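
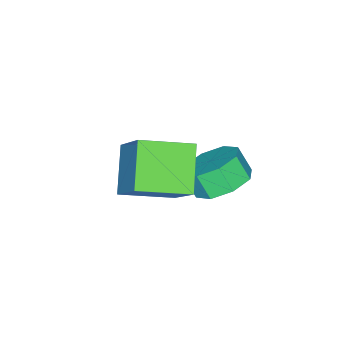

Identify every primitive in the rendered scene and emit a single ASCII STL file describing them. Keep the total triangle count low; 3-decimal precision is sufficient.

solid 
facet normal -0.681 -0.399 0.613
outer loop
vertex -0.211 0.344 3.563
vertex -1.385 1.679 3.128
vertex -0.968 -0.85 1.944
endloop
endfacet
facet normal 0.642 -0.729 0.238
outer loop
vertex 0.245 -0.139 0.852
vertex -0.211 0.344 3.563
vertex -0.968 -0.85 1.944
endloop
endfacet
facet normal -0.682 -0.399 0.613
outer loop
vertex -0.968 -0.85 1.944
vertex -1.385 1.679 3.128
vertex -2.142 0.485 1.508
endloop
endfacet
facet normal -0.352 -0.556 -0.753
outer loop
vertex -2.142 0.485 1.508
vertex 0.245 -0.139 0.852
vertex -0.968 -0.85 1.944
endloop
endfacet
facet normal 0.352 0.555 0.753
outer loop
vertex -0.211 0.344 3.563
vertex -0.172 2.39 2.036
vertex -1.385 1.679 3.128
endloop
endfacet
facet normal 0.641 -0.729 0.238
outer loop
vertex 1.002 1.055 2.472
vertex -0.211 0.344 3.563
vertex 0.245 -0.139 0.852
endloop
endfacet
facet normal 0.352 0.556 0.753
outer loop
vertex 1.002 1.055 2.472
vertex -0.172 2.39 2.036
vertex -0.211 0.344 3.563
endloop
endfacet
facet normal -0.642 0.729 -0.238
outer loop
vertex -1.385 1.679 3.128
vertex -0.172 2.39 2.036
vertex -2.142 0.485 1.508
endloop
endfacet
facet normal -0.352 -0.555 -0.753
outer loop
vertex -0.929 1.196 0.417
vertex 0.245 -0.139 0.852
vertex -2.142 0.485 1.508
endloop
endfacet
facet normal -0.641 0.729 -0.238
outer loop
vertex -2.142 0.485 1.508
vertex -0.172 2.39 2.036
vertex -0.929 1.196 0.417
endloop
endfacet
facet normal 0.682 0.400 -0.613
outer loop
vertex -0.929 1.196 0.417
vertex 1.002 1.055 2.472
vertex 0.245 -0.139 0.852
endloop
endfacet
facet normal 0.682 0.399 -0.613
outer loop
vertex -0.172 2.39 2.036
vertex 1.002 1.055 2.472
vertex -0.929 1.196 0.417
endloop
endfacet
facet normal 0.055 0.565 -0.823
outer loop
vertex -2.126 1.741 -0.419
vertex -3.132 1.595 -0.586
vertex -2.573 2.29 -0.072
endloop
endfacet
facet normal 0.822 0.443 0.359
outer loop
vertex -2.126 1.741 -0.419
vertex -2.573 2.29 -0.072
vertex -2.182 1.171 0.413
endloop
endfacet
facet normal 0.823 0.442 0.357
outer loop
vertex -2.182 1.171 0.413
vertex -2.573 2.29 -0.072
vertex -2.628 1.721 0.76
endloop
endfacet
facet normal -0.055 -0.564 0.824
outer loop
vertex -2.182 1.171 0.413
vertex -2.628 1.721 0.76
vertex -3.188 1.025 0.246
endloop
endfacet
facet normal 0.055 0.565 -0.824
outer loop
vertex -2.573 2.29 -0.072
vertex -3.132 1.595 -0.586
vertex -3.347 2.433 -0.026
endloop
endfacet
facet normal 0.182 0.806 0.563
outer loop
vertex -2.573 2.29 -0.072
vertex -3.347 2.433 -0.026
vertex -2.628 1.721 0.76
endloop
endfacet
facet normal 0.181 0.806 0.564
outer loop
vertex -2.628 1.721 0.76
vertex -3.347 2.433 -0.026
vertex -3.402 1.863 0.806
endloop
endfacet
facet normal -0.055 -0.564 0.824
outer loop
vertex -2.628 1.721 0.76
vertex -3.402 1.863 0.806
vertex -3.188 1.025 0.246
endloop
endfacet
facet normal 0.056 0.565 -0.824
outer loop
vertex -3.347 2.433 -0.026
vertex -3.132 1.595 -0.586
vertex -3.995 2.084 -0.309
endloop
endfacet
facet normal -0.567 0.696 0.440
outer loop
vertex -3.347 2.433 -0.026
vertex -3.995 2.084 -0.309
vertex -3.402 1.863 0.806
endloop
endfacet
facet normal -0.566 0.697 0.439
outer loop
vertex -3.402 1.863 0.806
vertex -3.995 2.084 -0.309
vertex -4.051 1.514 0.523
endloop
endfacet
facet normal -0.056 -0.565 0.824
outer loop
vertex -3.402 1.863 0.806
vertex -4.051 1.514 0.523
vertex -3.188 1.025 0.246
endloop
endfacet
facet normal 0.055 0.564 -0.824
outer loop
vertex -3.995 2.084 -0.309
vertex -3.132 1.595 -0.586
vertex -4.138 1.449 -0.753
endloop
endfacet
facet normal -0.982 0.181 0.058
outer loop
vertex -3.995 2.084 -0.309
vertex -4.138 1.449 -0.753
vertex -4.051 1.514 0.523
endloop
endfacet
facet normal -0.982 0.181 0.058
outer loop
vertex -4.051 1.514 0.523
vertex -4.138 1.449 -0.753
vertex -4.194 0.879 0.079
endloop
endfacet
facet normal -0.055 -0.564 0.824
outer loop
vertex -4.051 1.514 0.523
vertex -4.194 0.879 0.079
vertex -3.188 1.025 0.246
endloop
endfacet
facet normal 0.055 0.564 -0.824
outer loop
vertex -4.138 1.449 -0.753
vertex -3.132 1.595 -0.586
vertex -3.692 0.899 -1.1
endloop
endfacet
facet normal -0.823 -0.441 -0.358
outer loop
vertex -4.138 1.449 -0.753
vertex -3.692 0.899 -1.1
vertex -4.194 0.879 0.079
endloop
endfacet
facet normal -0.822 -0.443 -0.358
outer loop
vertex -4.194 0.879 0.079
vertex -3.692 0.899 -1.1
vertex -3.747 0.33 -0.268
endloop
endfacet
facet normal -0.055 -0.565 0.823
outer loop
vertex -4.194 0.879 0.079
vertex -3.747 0.33 -0.268
vertex -3.188 1.025 0.246
endloop
endfacet
facet normal 0.055 0.564 -0.824
outer loop
vertex -3.692 0.899 -1.1
vertex -3.132 1.595 -0.586
vertex -2.918 0.757 -1.146
endloop
endfacet
facet normal -0.181 -0.806 -0.563
outer loop
vertex -3.692 0.899 -1.1
vertex -2.918 0.757 -1.146
vertex -3.747 0.33 -0.268
endloop
endfacet
facet normal -0.182 -0.805 -0.564
outer loop
vertex -3.747 0.33 -0.268
vertex -2.918 0.757 -1.146
vertex -2.973 0.187 -0.314
endloop
endfacet
facet normal -0.055 -0.565 0.824
outer loop
vertex -3.747 0.33 -0.268
vertex -2.973 0.187 -0.314
vertex -3.188 1.025 0.246
endloop
endfacet
facet normal 0.056 0.565 -0.824
outer loop
vertex -2.918 0.757 -1.146
vertex -3.132 1.595 -0.586
vertex -2.269 1.106 -0.863
endloop
endfacet
facet normal 0.567 -0.697 -0.440
outer loop
vertex -2.918 0.757 -1.146
vertex -2.269 1.106 -0.863
vertex -2.973 0.187 -0.314
endloop
endfacet
facet normal 0.567 -0.697 -0.439
outer loop
vertex -2.973 0.187 -0.314
vertex -2.269 1.106 -0.863
vertex -2.325 0.536 -0.031
endloop
endfacet
facet normal -0.056 -0.565 0.824
outer loop
vertex -2.973 0.187 -0.314
vertex -2.325 0.536 -0.031
vertex -3.188 1.025 0.246
endloop
endfacet
facet normal 0.055 0.564 -0.824
outer loop
vertex -2.269 1.106 -0.863
vertex -3.132 1.595 -0.586
vertex -2.126 1.741 -0.419
endloop
endfacet
facet normal 0.982 -0.181 -0.058
outer loop
vertex -2.269 1.106 -0.863
vertex -2.126 1.741 -0.419
vertex -2.325 0.536 -0.031
endloop
endfacet
facet normal 0.982 -0.181 -0.058
outer loop
vertex -2.325 0.536 -0.031
vertex -2.126 1.741 -0.419
vertex -2.182 1.171 0.413
endloop
endfacet
facet normal -0.055 -0.564 0.824
outer loop
vertex -2.325 0.536 -0.031
vertex -2.182 1.171 0.413
vertex -3.188 1.025 0.246
endloop
endfacet

endsolid


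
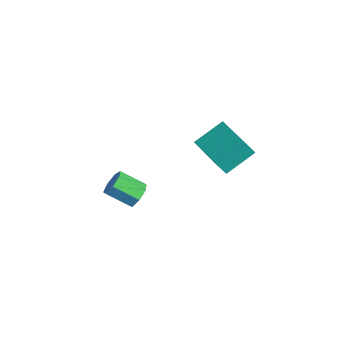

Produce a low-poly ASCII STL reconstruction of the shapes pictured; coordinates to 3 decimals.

solid 
facet normal -0.998 -0.038 -0.056
outer loop
vertex -3.996 2.746 -0.94
vertex -3.962 3.336 -1.949
vertex -3.883 1.141 -1.873
endloop
endfacet
facet normal -0.029 -0.504 0.863
outer loop
vertex -1.698 1.224 -1.751
vertex -3.996 2.746 -0.94
vertex -3.883 1.141 -1.873
endloop
endfacet
facet normal -0.998 -0.038 -0.056
outer loop
vertex -3.883 1.141 -1.873
vertex -3.962 3.336 -1.949
vertex -3.849 1.731 -2.883
endloop
endfacet
facet normal 0.061 -0.863 -0.502
outer loop
vertex -3.849 1.731 -2.883
vertex -1.698 1.224 -1.751
vertex -3.883 1.141 -1.873
endloop
endfacet
facet normal -0.061 0.863 0.502
outer loop
vertex -3.996 2.746 -0.94
vertex -1.777 3.419 -1.827
vertex -3.962 3.336 -1.949
endloop
endfacet
facet normal -0.029 -0.504 0.863
outer loop
vertex -1.811 2.829 -0.817
vertex -3.996 2.746 -0.94
vertex -1.698 1.224 -1.751
endloop
endfacet
facet normal -0.061 0.863 0.502
outer loop
vertex -1.811 2.829 -0.817
vertex -1.777 3.419 -1.827
vertex -3.996 2.746 -0.94
endloop
endfacet
facet normal 0.029 0.504 -0.863
outer loop
vertex -3.962 3.336 -1.949
vertex -1.777 3.419 -1.827
vertex -3.849 1.731 -2.883
endloop
endfacet
facet normal 0.061 -0.863 -0.502
outer loop
vertex -1.664 1.814 -2.76
vertex -1.698 1.224 -1.751
vertex -3.849 1.731 -2.883
endloop
endfacet
facet normal 0.029 0.504 -0.863
outer loop
vertex -3.849 1.731 -2.883
vertex -1.777 3.419 -1.827
vertex -1.664 1.814 -2.76
endloop
endfacet
facet normal 0.998 0.038 0.056
outer loop
vertex -1.664 1.814 -2.76
vertex -1.811 2.829 -0.817
vertex -1.698 1.224 -1.751
endloop
endfacet
facet normal 0.998 0.038 0.056
outer loop
vertex -1.777 3.419 -1.827
vertex -1.811 2.829 -0.817
vertex -1.664 1.814 -2.76
endloop
endfacet
facet normal 0.513 0.680 -0.524
outer loop
vertex -0.494 -3.3 -1.735
vertex -1.121 -3.076 -2.058
vertex -0.81 -2.829 -1.433
endloop
endfacet
facet normal 0.704 0.017 0.710
outer loop
vertex -0.494 -3.3 -1.735
vertex -0.81 -2.829 -1.433
vertex -1.252 -4.307 -0.959
endloop
endfacet
facet normal 0.702 0.018 0.711
outer loop
vertex -1.252 -4.307 -0.959
vertex -0.81 -2.829 -1.433
vertex -1.569 -3.836 -0.658
endloop
endfacet
facet normal -0.512 -0.680 0.525
outer loop
vertex -1.252 -4.307 -0.959
vertex -1.569 -3.836 -0.658
vertex -1.879 -4.084 -1.282
endloop
endfacet
facet normal 0.512 0.681 -0.524
outer loop
vertex -0.81 -2.829 -1.433
vertex -1.121 -3.076 -2.058
vertex -1.361 -2.545 -1.602
endloop
endfacet
facet normal 0.052 0.584 0.810
outer loop
vertex -0.81 -2.829 -1.433
vertex -1.361 -2.545 -1.602
vertex -1.569 -3.836 -0.658
endloop
endfacet
facet normal 0.053 0.584 0.810
outer loop
vertex -1.569 -3.836 -0.658
vertex -1.361 -2.545 -1.602
vertex -2.119 -3.552 -0.827
endloop
endfacet
facet normal -0.512 -0.680 0.525
outer loop
vertex -1.569 -3.836 -0.658
vertex -2.119 -3.552 -0.827
vertex -1.879 -4.084 -1.282
endloop
endfacet
facet normal 0.511 0.681 -0.524
outer loop
vertex -1.361 -2.545 -1.602
vertex -1.121 -3.076 -2.058
vertex -1.731 -2.661 -2.114
endloop
endfacet
facet normal -0.637 0.710 0.300
outer loop
vertex -1.361 -2.545 -1.602
vertex -1.731 -2.661 -2.114
vertex -2.119 -3.552 -0.827
endloop
endfacet
facet normal -0.637 0.710 0.300
outer loop
vertex -2.119 -3.552 -0.827
vertex -1.731 -2.661 -2.114
vertex -2.489 -3.668 -1.339
endloop
endfacet
facet normal -0.513 -0.680 0.524
outer loop
vertex -2.119 -3.552 -0.827
vertex -2.489 -3.668 -1.339
vertex -1.879 -4.084 -1.282
endloop
endfacet
facet normal 0.512 0.681 -0.524
outer loop
vertex -1.731 -2.661 -2.114
vertex -1.121 -3.076 -2.058
vertex -1.641 -3.09 -2.584
endloop
endfacet
facet normal -0.847 0.301 -0.437
outer loop
vertex -1.731 -2.661 -2.114
vertex -1.641 -3.09 -2.584
vertex -2.489 -3.668 -1.339
endloop
endfacet
facet normal -0.847 0.301 -0.438
outer loop
vertex -2.489 -3.668 -1.339
vertex -1.641 -3.09 -2.584
vertex -2.399 -4.097 -1.808
endloop
endfacet
facet normal -0.513 -0.680 0.524
outer loop
vertex -2.489 -3.668 -1.339
vertex -2.399 -4.097 -1.808
vertex -1.879 -4.084 -1.282
endloop
endfacet
facet normal 0.512 0.680 -0.525
outer loop
vertex -1.641 -3.09 -2.584
vertex -1.121 -3.076 -2.058
vertex -1.16 -3.509 -2.657
endloop
endfacet
facet normal -0.419 -0.335 -0.844
outer loop
vertex -1.641 -3.09 -2.584
vertex -1.16 -3.509 -2.657
vertex -2.399 -4.097 -1.808
endloop
endfacet
facet normal -0.420 -0.333 -0.844
outer loop
vertex -2.399 -4.097 -1.808
vertex -1.16 -3.509 -2.657
vertex -1.918 -4.516 -1.882
endloop
endfacet
facet normal -0.512 -0.681 0.523
outer loop
vertex -2.399 -4.097 -1.808
vertex -1.918 -4.516 -1.882
vertex -1.879 -4.084 -1.282
endloop
endfacet
facet normal 0.512 0.680 -0.525
outer loop
vertex -1.16 -3.509 -2.657
vertex -1.121 -3.076 -2.058
vertex -0.649 -3.602 -2.279
endloop
endfacet
facet normal 0.325 -0.718 -0.616
outer loop
vertex -1.16 -3.509 -2.657
vertex -0.649 -3.602 -2.279
vertex -1.918 -4.516 -1.882
endloop
endfacet
facet normal 0.325 -0.718 -0.615
outer loop
vertex -1.918 -4.516 -1.882
vertex -0.649 -3.602 -2.279
vertex -1.408 -4.609 -1.504
endloop
endfacet
facet normal -0.512 -0.681 0.524
outer loop
vertex -1.918 -4.516 -1.882
vertex -1.408 -4.609 -1.504
vertex -1.879 -4.084 -1.282
endloop
endfacet
facet normal 0.513 0.680 -0.524
outer loop
vertex -0.649 -3.602 -2.279
vertex -1.121 -3.076 -2.058
vertex -0.494 -3.3 -1.735
endloop
endfacet
facet normal 0.824 -0.562 0.077
outer loop
vertex -0.649 -3.602 -2.279
vertex -0.494 -3.3 -1.735
vertex -1.408 -4.609 -1.504
endloop
endfacet
facet normal 0.824 -0.562 0.076
outer loop
vertex -1.408 -4.609 -1.504
vertex -0.494 -3.3 -1.735
vertex -1.252 -4.307 -0.959
endloop
endfacet
facet normal -0.512 -0.681 0.524
outer loop
vertex -1.408 -4.609 -1.504
vertex -1.252 -4.307 -0.959
vertex -1.879 -4.084 -1.282
endloop
endfacet

endsolid


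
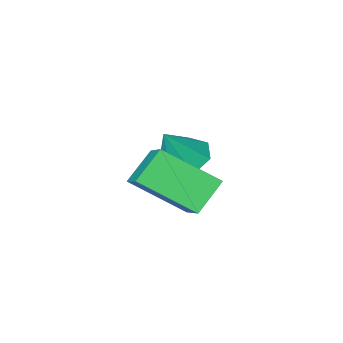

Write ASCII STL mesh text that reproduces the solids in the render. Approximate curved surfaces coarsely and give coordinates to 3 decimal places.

solid 
facet normal -0.511 -0.070 -0.857
outer loop
vertex -1.949 -4.236 -0.524
vertex -2.54 -3.84 -0.204
vertex -1.924 -3.563 -0.594
endloop
endfacet
facet normal 0.997 -0.044 -0.070
outer loop
vertex -1.949 -4.236 -0.524
vertex -1.924 -3.563 -0.594
vertex -1.82 -3.74 1.004
endloop
endfacet
facet normal -0.511 -0.071 -0.857
outer loop
vertex -1.924 -3.563 -0.594
vertex -2.54 -3.84 -0.204
vertex -2.363 -3.099 -0.371
endloop
endfacet
facet normal 0.733 0.680 0.028
outer loop
vertex -1.924 -3.563 -0.594
vertex -2.363 -3.099 -0.371
vertex -1.82 -3.74 1.004
endloop
endfacet
facet normal -0.511 -0.071 -0.857
outer loop
vertex -2.363 -3.099 -0.371
vertex -2.54 -3.84 -0.204
vertex -2.935 -3.193 -0.022
endloop
endfacet
facet normal 0.089 0.916 0.392
outer loop
vertex -2.363 -3.099 -0.371
vertex -2.935 -3.193 -0.022
vertex -1.82 -3.74 1.004
endloop
endfacet
facet normal -0.511 -0.071 -0.857
outer loop
vertex -2.935 -3.193 -0.022
vertex -2.54 -3.84 -0.204
vertex -3.21 -3.774 0.19
endloop
endfacet
facet normal -0.450 0.486 0.749
outer loop
vertex -2.935 -3.193 -0.022
vertex -3.21 -3.774 0.19
vertex -1.82 -3.74 1.004
endloop
endfacet
facet normal -0.511 -0.071 -0.857
outer loop
vertex -3.21 -3.774 0.19
vertex -2.54 -3.84 -0.204
vertex -2.98 -4.405 0.105
endloop
endfacet
facet normal -0.479 -0.286 0.830
outer loop
vertex -3.21 -3.774 0.19
vertex -2.98 -4.405 0.105
vertex -1.82 -3.74 1.004
endloop
endfacet
facet normal -0.511 -0.070 -0.857
outer loop
vertex -2.98 -4.405 0.105
vertex -2.54 -3.84 -0.204
vertex -2.419 -4.61 -0.213
endloop
endfacet
facet normal 0.025 -0.819 0.573
outer loop
vertex -2.98 -4.405 0.105
vertex -2.419 -4.61 -0.213
vertex -1.82 -3.74 1.004
endloop
endfacet
facet normal -0.511 -0.070 -0.857
outer loop
vertex -2.419 -4.61 -0.213
vertex -2.54 -3.84 -0.204
vertex -1.949 -4.236 -0.524
endloop
endfacet
facet normal 0.681 -0.711 0.173
outer loop
vertex -2.419 -4.61 -0.213
vertex -1.949 -4.236 -0.524
vertex -1.82 -3.74 1.004
endloop
endfacet
facet normal -0.619 0.607 -0.499
outer loop
vertex -2.316 -2.165 -0.089
vertex -1.687 -0.535 1.113
vertex -1.472 -1.929 -0.85
endloop
endfacet
facet normal -0.296 -0.768 -0.567
outer loop
vertex -0.333 -3.045 0.067
vertex -2.316 -2.165 -0.089
vertex -1.472 -1.929 -0.85
endloop
endfacet
facet normal -0.620 0.606 -0.498
outer loop
vertex -1.472 -1.929 -0.85
vertex -1.687 -0.535 1.113
vertex -0.844 -0.299 0.352
endloop
endfacet
facet normal 0.727 0.203 -0.656
outer loop
vertex -0.844 -0.299 0.352
vertex -0.333 -3.045 0.067
vertex -1.472 -1.929 -0.85
endloop
endfacet
facet normal -0.727 -0.203 0.656
outer loop
vertex -2.316 -2.165 -0.089
vertex -0.548 -1.651 2.03
vertex -1.687 -0.535 1.113
endloop
endfacet
facet normal -0.297 -0.769 -0.567
outer loop
vertex -1.176 -3.281 0.828
vertex -2.316 -2.165 -0.089
vertex -0.333 -3.045 0.067
endloop
endfacet
facet normal -0.727 -0.204 0.656
outer loop
vertex -1.176 -3.281 0.828
vertex -0.548 -1.651 2.03
vertex -2.316 -2.165 -0.089
endloop
endfacet
facet normal 0.297 0.769 0.567
outer loop
vertex -1.687 -0.535 1.113
vertex -0.548 -1.651 2.03
vertex -0.844 -0.299 0.352
endloop
endfacet
facet normal 0.727 0.203 -0.656
outer loop
vertex 0.296 -1.415 1.269
vertex -0.333 -3.045 0.067
vertex -0.844 -0.299 0.352
endloop
endfacet
facet normal 0.296 0.769 0.567
outer loop
vertex -0.844 -0.299 0.352
vertex -0.548 -1.651 2.03
vertex 0.296 -1.415 1.269
endloop
endfacet
facet normal 0.620 -0.607 0.498
outer loop
vertex 0.296 -1.415 1.269
vertex -1.176 -3.281 0.828
vertex -0.333 -3.045 0.067
endloop
endfacet
facet normal 0.619 -0.606 0.499
outer loop
vertex -0.548 -1.651 2.03
vertex -1.176 -3.281 0.828
vertex 0.296 -1.415 1.269
endloop
endfacet

endsolid


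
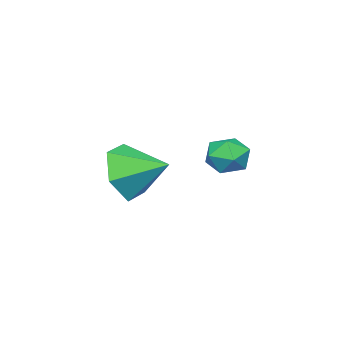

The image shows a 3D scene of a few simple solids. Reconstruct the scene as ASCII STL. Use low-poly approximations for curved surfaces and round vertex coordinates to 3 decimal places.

solid 
facet normal -0.586 0.794 -0.162
outer loop
vertex -0.334 0.182 1.417
vertex -0.826 -0.132 1.657
vertex -0.459 0.216 2.034
endloop
endfacet
facet normal 0.088 0.995 -0.037
outer loop
vertex -0.334 0.182 1.417
vertex -0.459 0.216 2.034
vertex 0.137 0.156 1.836
endloop
endfacet
facet normal 0.505 0.684 -0.526
outer loop
vertex -0.334 0.182 1.417
vertex 0.137 0.156 1.836
vertex 0.138 -0.229 1.336
endloop
endfacet
facet normal 0.090 0.292 -0.952
outer loop
vertex -0.334 0.182 1.417
vertex 0.138 -0.229 1.336
vertex -0.457 -0.407 1.225
endloop
endfacet
facet normal -0.584 0.359 -0.728
outer loop
vertex -0.334 0.182 1.417
vertex -0.457 -0.407 1.225
vertex -0.826 -0.132 1.657
endloop
endfacet
facet normal 0.276 0.748 0.604
outer loop
vertex 0.137 0.156 1.836
vertex -0.459 0.216 2.034
vertex -0.063 -0.173 2.335
endloop
endfacet
facet normal -0.813 0.420 0.403
outer loop
vertex -0.459 0.216 2.034
vertex -0.826 -0.132 1.657
vertex -0.658 -0.351 2.224
endloop
endfacet
facet normal -0.811 -0.284 -0.512
outer loop
vertex -0.826 -0.132 1.657
vertex -0.457 -0.407 1.225
vertex -0.657 -0.736 1.724
endloop
endfacet
facet normal 0.281 -0.392 -0.876
outer loop
vertex -0.457 -0.407 1.225
vertex 0.138 -0.229 1.336
vertex -0.061 -0.796 1.526
endloop
endfacet
facet normal 0.951 0.245 -0.187
outer loop
vertex 0.138 -0.229 1.336
vertex 0.137 0.156 1.836
vertex 0.306 -0.448 1.903
endloop
endfacet
facet normal -0.090 -0.292 0.952
outer loop
vertex -0.186 -0.762 2.143
vertex -0.063 -0.173 2.335
vertex -0.658 -0.351 2.224
endloop
endfacet
facet normal -0.505 -0.684 0.526
outer loop
vertex -0.186 -0.762 2.143
vertex -0.658 -0.351 2.224
vertex -0.657 -0.736 1.724
endloop
endfacet
facet normal -0.088 -0.995 0.037
outer loop
vertex -0.186 -0.762 2.143
vertex -0.657 -0.736 1.724
vertex -0.061 -0.796 1.526
endloop
endfacet
facet normal 0.586 -0.794 0.162
outer loop
vertex -0.186 -0.762 2.143
vertex -0.061 -0.796 1.526
vertex 0.306 -0.448 1.903
endloop
endfacet
facet normal 0.584 -0.359 0.728
outer loop
vertex -0.186 -0.762 2.143
vertex 0.306 -0.448 1.903
vertex -0.063 -0.173 2.335
endloop
endfacet
facet normal -0.281 0.392 0.876
outer loop
vertex -0.658 -0.351 2.224
vertex -0.063 -0.173 2.335
vertex -0.459 0.216 2.034
endloop
endfacet
facet normal -0.951 -0.245 0.187
outer loop
vertex -0.657 -0.736 1.724
vertex -0.658 -0.351 2.224
vertex -0.826 -0.132 1.657
endloop
endfacet
facet normal -0.276 -0.748 -0.604
outer loop
vertex -0.061 -0.796 1.526
vertex -0.657 -0.736 1.724
vertex -0.457 -0.407 1.225
endloop
endfacet
facet normal 0.813 -0.420 -0.403
outer loop
vertex 0.306 -0.448 1.903
vertex -0.061 -0.796 1.526
vertex 0.138 -0.229 1.336
endloop
endfacet
facet normal 0.811 0.284 0.512
outer loop
vertex -0.063 -0.173 2.335
vertex 0.306 -0.448 1.903
vertex 0.137 0.156 1.836
endloop
endfacet
facet normal 0.209 -0.913 -0.350
outer loop
vertex 2.694 -1.613 2.447
vertex 2.211 -1.44 1.707
vertex 3.09 -1.246 1.727
endloop
endfacet
facet normal 0.608 0.520 0.600
outer loop
vertex 2.694 -1.613 2.447
vertex 3.09 -1.246 1.727
vertex 1.969 -0.38 2.113
endloop
endfacet
facet normal 0.210 -0.913 -0.349
outer loop
vertex 3.09 -1.246 1.727
vertex 2.211 -1.44 1.707
vertex 2.607 -1.074 0.987
endloop
endfacet
facet normal 0.562 0.807 -0.179
outer loop
vertex 3.09 -1.246 1.727
vertex 2.607 -1.074 0.987
vertex 1.969 -0.38 2.113
endloop
endfacet
facet normal 0.209 -0.913 -0.349
outer loop
vertex 2.607 -1.074 0.987
vertex 2.211 -1.44 1.707
vertex 1.729 -1.267 0.967
endloop
endfacet
facet normal -0.162 0.796 -0.583
outer loop
vertex 2.607 -1.074 0.987
vertex 1.729 -1.267 0.967
vertex 1.969 -0.38 2.113
endloop
endfacet
facet normal 0.208 -0.914 -0.349
outer loop
vertex 1.729 -1.267 0.967
vertex 2.211 -1.44 1.707
vertex 1.332 -1.633 1.688
endloop
endfacet
facet normal -0.841 0.499 -0.210
outer loop
vertex 1.729 -1.267 0.967
vertex 1.332 -1.633 1.688
vertex 1.969 -0.38 2.113
endloop
endfacet
facet normal 0.208 -0.914 -0.349
outer loop
vertex 1.332 -1.633 1.688
vertex 2.211 -1.44 1.707
vertex 1.815 -1.806 2.428
endloop
endfacet
facet normal -0.795 0.211 0.568
outer loop
vertex 1.332 -1.633 1.688
vertex 1.815 -1.806 2.428
vertex 1.969 -0.38 2.113
endloop
endfacet
facet normal 0.208 -0.914 -0.349
outer loop
vertex 1.815 -1.806 2.428
vertex 2.211 -1.44 1.707
vertex 2.694 -1.613 2.447
endloop
endfacet
facet normal -0.070 0.222 0.972
outer loop
vertex 1.815 -1.806 2.428
vertex 2.694 -1.613 2.447
vertex 1.969 -0.38 2.113
endloop
endfacet

endsolid


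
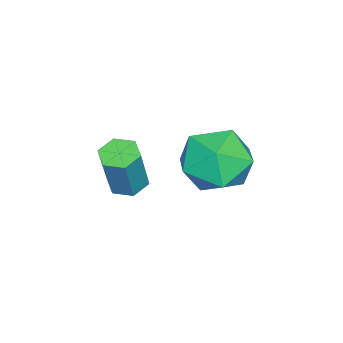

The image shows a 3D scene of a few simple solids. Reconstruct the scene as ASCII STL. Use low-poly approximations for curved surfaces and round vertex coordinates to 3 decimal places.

solid 
facet normal -0.503 0.733 0.459
outer loop
vertex -3.467 0.223 0.441
vertex -3.005 -0.113 1.483
vertex -2.442 0.692 0.815
endloop
endfacet
facet normal -0.342 0.916 -0.211
outer loop
vertex -3.467 0.223 0.441
vertex -2.442 0.692 0.815
vertex -2.573 0.381 -0.324
endloop
endfacet
facet normal -0.630 0.430 -0.647
outer loop
vertex -3.467 0.223 0.441
vertex -2.573 0.381 -0.324
vertex -3.216 -0.617 -0.361
endloop
endfacet
facet normal -0.968 -0.054 -0.246
outer loop
vertex -3.467 0.223 0.441
vertex -3.216 -0.617 -0.361
vertex -3.483 -0.923 0.756
endloop
endfacet
facet normal -0.890 0.133 0.437
outer loop
vertex -3.467 0.223 0.441
vertex -3.483 -0.923 0.756
vertex -3.005 -0.113 1.483
endloop
endfacet
facet normal 0.366 0.886 -0.284
outer loop
vertex -2.573 0.381 -0.324
vertex -2.442 0.692 0.815
vertex -1.557 0.143 0.244
endloop
endfacet
facet normal 0.108 0.589 0.801
outer loop
vertex -2.442 0.692 0.815
vertex -3.005 -0.113 1.483
vertex -1.824 -0.163 1.361
endloop
endfacet
facet normal -0.518 -0.382 0.766
outer loop
vertex -3.005 -0.113 1.483
vertex -3.483 -0.923 0.756
vertex -2.467 -1.161 1.324
endloop
endfacet
facet normal -0.645 -0.684 -0.341
outer loop
vertex -3.483 -0.923 0.756
vertex -3.216 -0.617 -0.361
vertex -2.598 -1.472 0.185
endloop
endfacet
facet normal -0.098 0.100 -0.990
outer loop
vertex -3.216 -0.617 -0.361
vertex -2.573 0.381 -0.324
vertex -2.035 -0.667 -0.483
endloop
endfacet
facet normal 0.968 0.054 0.246
outer loop
vertex -1.573 -1.003 0.559
vertex -1.557 0.143 0.244
vertex -1.824 -0.163 1.361
endloop
endfacet
facet normal 0.630 -0.430 0.647
outer loop
vertex -1.573 -1.003 0.559
vertex -1.824 -0.163 1.361
vertex -2.467 -1.161 1.324
endloop
endfacet
facet normal 0.342 -0.916 0.211
outer loop
vertex -1.573 -1.003 0.559
vertex -2.467 -1.161 1.324
vertex -2.598 -1.472 0.185
endloop
endfacet
facet normal 0.503 -0.733 -0.459
outer loop
vertex -1.573 -1.003 0.559
vertex -2.598 -1.472 0.185
vertex -2.035 -0.667 -0.483
endloop
endfacet
facet normal 0.890 -0.133 -0.437
outer loop
vertex -1.573 -1.003 0.559
vertex -2.035 -0.667 -0.483
vertex -1.557 0.143 0.244
endloop
endfacet
facet normal 0.645 0.684 0.341
outer loop
vertex -1.824 -0.163 1.361
vertex -1.557 0.143 0.244
vertex -2.442 0.692 0.815
endloop
endfacet
facet normal 0.098 -0.100 0.990
outer loop
vertex -2.467 -1.161 1.324
vertex -1.824 -0.163 1.361
vertex -3.005 -0.113 1.483
endloop
endfacet
facet normal -0.366 -0.886 0.284
outer loop
vertex -2.598 -1.472 0.185
vertex -2.467 -1.161 1.324
vertex -3.483 -0.923 0.756
endloop
endfacet
facet normal -0.108 -0.589 -0.801
outer loop
vertex -2.035 -0.667 -0.483
vertex -2.598 -1.472 0.185
vertex -3.216 -0.617 -0.361
endloop
endfacet
facet normal 0.518 0.382 -0.766
outer loop
vertex -1.557 0.143 0.244
vertex -2.035 -0.667 -0.483
vertex -2.573 0.381 -0.324
endloop
endfacet
facet normal -0.337 -0.002 -0.942
outer loop
vertex -2.747 -2.923 -1.946
vertex -3.228 -3.291 -1.773
vertex -3.288 -2.664 -1.753
endloop
endfacet
facet normal 0.387 0.912 -0.140
outer loop
vertex -2.747 -2.923 -1.946
vertex -3.288 -2.664 -1.753
vertex -2.151 -2.92 -0.279
endloop
endfacet
facet normal 0.385 0.912 -0.139
outer loop
vertex -2.151 -2.92 -0.279
vertex -3.288 -2.664 -1.753
vertex -2.693 -2.662 -0.086
endloop
endfacet
facet normal 0.336 0.001 0.942
outer loop
vertex -2.151 -2.92 -0.279
vertex -2.693 -2.662 -0.086
vertex -2.632 -3.289 -0.107
endloop
endfacet
facet normal -0.337 -0.002 -0.942
outer loop
vertex -3.288 -2.664 -1.753
vertex -3.228 -3.291 -1.773
vertex -3.769 -3.033 -1.58
endloop
endfacet
facet normal -0.552 0.811 0.196
outer loop
vertex -3.288 -2.664 -1.753
vertex -3.769 -3.033 -1.58
vertex -2.693 -2.662 -0.086
endloop
endfacet
facet normal -0.552 0.811 0.196
outer loop
vertex -2.693 -2.662 -0.086
vertex -3.769 -3.033 -1.58
vertex -3.174 -3.031 0.086
endloop
endfacet
facet normal 0.336 0.001 0.942
outer loop
vertex -2.693 -2.662 -0.086
vertex -3.174 -3.031 0.086
vertex -2.632 -3.289 -0.107
endloop
endfacet
facet normal -0.336 -0.001 -0.942
outer loop
vertex -3.769 -3.033 -1.58
vertex -3.228 -3.291 -1.773
vertex -3.709 -3.66 -1.601
endloop
endfacet
facet normal -0.937 -0.101 0.335
outer loop
vertex -3.769 -3.033 -1.58
vertex -3.709 -3.66 -1.601
vertex -3.174 -3.031 0.086
endloop
endfacet
facet normal -0.937 -0.102 0.335
outer loop
vertex -3.174 -3.031 0.086
vertex -3.709 -3.66 -1.601
vertex -3.113 -3.657 0.066
endloop
endfacet
facet normal 0.337 0.003 0.942
outer loop
vertex -3.174 -3.031 0.086
vertex -3.113 -3.657 0.066
vertex -2.632 -3.289 -0.107
endloop
endfacet
facet normal -0.336 -0.001 -0.942
outer loop
vertex -3.709 -3.66 -1.601
vertex -3.228 -3.291 -1.773
vertex -3.167 -3.918 -1.794
endloop
endfacet
facet normal -0.385 -0.912 0.139
outer loop
vertex -3.709 -3.66 -1.601
vertex -3.167 -3.918 -1.794
vertex -3.113 -3.657 0.066
endloop
endfacet
facet normal -0.387 -0.912 0.139
outer loop
vertex -3.113 -3.657 0.066
vertex -3.167 -3.918 -1.794
vertex -2.572 -3.916 -0.127
endloop
endfacet
facet normal 0.337 0.002 0.942
outer loop
vertex -3.113 -3.657 0.066
vertex -2.572 -3.916 -0.127
vertex -2.632 -3.289 -0.107
endloop
endfacet
facet normal -0.336 -0.001 -0.942
outer loop
vertex -3.167 -3.918 -1.794
vertex -3.228 -3.291 -1.773
vertex -2.686 -3.549 -1.966
endloop
endfacet
facet normal 0.552 -0.811 -0.196
outer loop
vertex -3.167 -3.918 -1.794
vertex -2.686 -3.549 -1.966
vertex -2.572 -3.916 -0.127
endloop
endfacet
facet normal 0.552 -0.811 -0.196
outer loop
vertex -2.572 -3.916 -0.127
vertex -2.686 -3.549 -1.966
vertex -2.091 -3.547 -0.3
endloop
endfacet
facet normal 0.337 0.002 0.942
outer loop
vertex -2.572 -3.916 -0.127
vertex -2.091 -3.547 -0.3
vertex -2.632 -3.289 -0.107
endloop
endfacet
facet normal -0.337 -0.003 -0.942
outer loop
vertex -2.686 -3.549 -1.966
vertex -3.228 -3.291 -1.773
vertex -2.747 -2.923 -1.946
endloop
endfacet
facet normal 0.937 0.102 -0.335
outer loop
vertex -2.686 -3.549 -1.966
vertex -2.747 -2.923 -1.946
vertex -2.091 -3.547 -0.3
endloop
endfacet
facet normal 0.937 0.101 -0.335
outer loop
vertex -2.091 -3.547 -0.3
vertex -2.747 -2.923 -1.946
vertex -2.151 -2.92 -0.279
endloop
endfacet
facet normal 0.336 0.001 0.942
outer loop
vertex -2.091 -3.547 -0.3
vertex -2.151 -2.92 -0.279
vertex -2.632 -3.289 -0.107
endloop
endfacet

endsolid


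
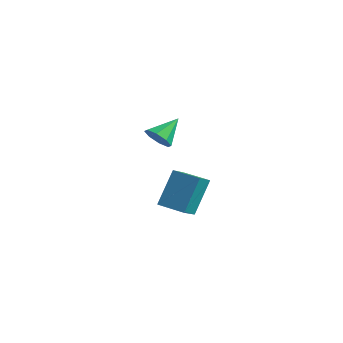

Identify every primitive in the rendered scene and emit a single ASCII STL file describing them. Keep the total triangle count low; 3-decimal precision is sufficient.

solid 
facet normal -0.963 -0.256 0.088
outer loop
vertex -0.842 0.523 -2.9
vertex -0.948 1.494 -1.235
vertex -1.112 1.365 -3.408
endloop
endfacet
facet normal 0.055 -0.503 -0.863
outer loop
vertex 0.168 1.706 -3.525
vertex -0.842 0.523 -2.9
vertex -1.112 1.365 -3.408
endloop
endfacet
facet normal -0.963 -0.256 0.088
outer loop
vertex -1.112 1.365 -3.408
vertex -0.948 1.494 -1.235
vertex -1.218 2.336 -1.743
endloop
endfacet
facet normal -0.265 0.825 -0.498
outer loop
vertex -1.218 2.336 -1.743
vertex 0.168 1.706 -3.525
vertex -1.112 1.365 -3.408
endloop
endfacet
facet normal 0.265 -0.825 0.498
outer loop
vertex -0.842 0.523 -2.9
vertex 0.332 1.835 -1.352
vertex -0.948 1.494 -1.235
endloop
endfacet
facet normal 0.055 -0.503 -0.863
outer loop
vertex 0.438 0.864 -3.017
vertex -0.842 0.523 -2.9
vertex 0.168 1.706 -3.525
endloop
endfacet
facet normal 0.265 -0.825 0.498
outer loop
vertex 0.438 0.864 -3.017
vertex 0.332 1.835 -1.352
vertex -0.842 0.523 -2.9
endloop
endfacet
facet normal -0.055 0.503 0.863
outer loop
vertex -0.948 1.494 -1.235
vertex 0.332 1.835 -1.352
vertex -1.218 2.336 -1.743
endloop
endfacet
facet normal -0.265 0.825 -0.498
outer loop
vertex 0.062 2.677 -1.86
vertex 0.168 1.706 -3.525
vertex -1.218 2.336 -1.743
endloop
endfacet
facet normal -0.055 0.503 0.863
outer loop
vertex -1.218 2.336 -1.743
vertex 0.332 1.835 -1.352
vertex 0.062 2.677 -1.86
endloop
endfacet
facet normal 0.963 0.256 -0.088
outer loop
vertex 0.062 2.677 -1.86
vertex 0.438 0.864 -3.017
vertex 0.168 1.706 -3.525
endloop
endfacet
facet normal 0.963 0.256 -0.088
outer loop
vertex 0.332 1.835 -1.352
vertex 0.438 0.864 -3.017
vertex 0.062 2.677 -1.86
endloop
endfacet
facet normal -0.010 -0.810 -0.587
outer loop
vertex 2.001 -2.017 2.995
vertex 1.683 -1.668 2.519
vertex 2.325 -1.786 2.671
endloop
endfacet
facet normal 0.707 -0.001 0.707
outer loop
vertex 2.001 -2.017 2.995
vertex 2.325 -1.786 2.671
vertex 1.697 -0.592 3.301
endloop
endfacet
facet normal -0.010 -0.809 -0.588
outer loop
vertex 2.325 -1.786 2.671
vertex 1.683 -1.668 2.519
vertex 2.273 -1.486 2.259
endloop
endfacet
facet normal 0.906 0.388 0.168
outer loop
vertex 2.325 -1.786 2.671
vertex 2.273 -1.486 2.259
vertex 1.697 -0.592 3.301
endloop
endfacet
facet normal -0.009 -0.809 -0.587
outer loop
vertex 2.273 -1.486 2.259
vertex 1.683 -1.668 2.519
vertex 1.876 -1.293 1.999
endloop
endfacet
facet normal 0.577 0.750 -0.324
outer loop
vertex 2.273 -1.486 2.259
vertex 1.876 -1.293 1.999
vertex 1.697 -0.592 3.301
endloop
endfacet
facet normal -0.011 -0.809 -0.587
outer loop
vertex 1.876 -1.293 1.999
vertex 1.683 -1.668 2.519
vertex 1.366 -1.319 2.044
endloop
endfacet
facet normal -0.087 0.872 -0.482
outer loop
vertex 1.876 -1.293 1.999
vertex 1.366 -1.319 2.044
vertex 1.697 -0.592 3.301
endloop
endfacet
facet normal -0.009 -0.809 -0.588
outer loop
vertex 1.366 -1.319 2.044
vertex 1.683 -1.668 2.519
vertex 1.042 -1.55 2.367
endloop
endfacet
facet normal -0.698 0.684 -0.212
outer loop
vertex 1.366 -1.319 2.044
vertex 1.042 -1.55 2.367
vertex 1.697 -0.592 3.301
endloop
endfacet
facet normal -0.010 -0.810 -0.587
outer loop
vertex 1.042 -1.55 2.367
vertex 1.683 -1.668 2.519
vertex 1.094 -1.85 2.78
endloop
endfacet
facet normal -0.898 0.295 0.327
outer loop
vertex 1.042 -1.55 2.367
vertex 1.094 -1.85 2.78
vertex 1.697 -0.592 3.301
endloop
endfacet
facet normal -0.010 -0.809 -0.588
outer loop
vertex 1.094 -1.85 2.78
vertex 1.683 -1.668 2.519
vertex 1.491 -2.044 3.04
endloop
endfacet
facet normal -0.569 -0.067 0.819
outer loop
vertex 1.094 -1.85 2.78
vertex 1.491 -2.044 3.04
vertex 1.697 -0.592 3.301
endloop
endfacet
facet normal -0.009 -0.809 -0.587
outer loop
vertex 1.491 -2.044 3.04
vertex 1.683 -1.668 2.519
vertex 2.001 -2.017 2.995
endloop
endfacet
facet normal 0.096 -0.189 0.977
outer loop
vertex 1.491 -2.044 3.04
vertex 2.001 -2.017 2.995
vertex 1.697 -0.592 3.301
endloop
endfacet

endsolid


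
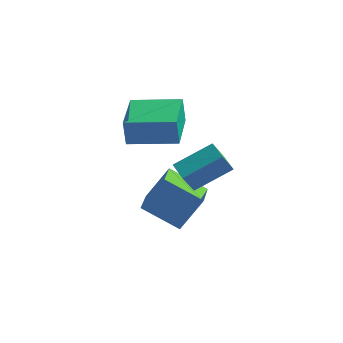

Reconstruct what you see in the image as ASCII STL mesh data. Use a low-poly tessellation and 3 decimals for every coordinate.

solid 
facet normal -0.966 -0.236 -0.105
outer loop
vertex -3.147 -0.309 3.035
vertex -3.634 1.775 2.83
vertex -2.991 -0.395 1.797
endloop
endfacet
facet normal 0.227 -0.969 0.096
outer loop
vertex -0.866 0.125 2.03
vertex -3.147 -0.309 3.035
vertex -2.991 -0.395 1.797
endloop
endfacet
facet normal -0.966 -0.236 -0.105
outer loop
vertex -2.991 -0.395 1.797
vertex -3.634 1.775 2.83
vertex -3.478 1.689 1.593
endloop
endfacet
facet normal 0.125 -0.068 -0.990
outer loop
vertex -3.478 1.689 1.593
vertex -0.866 0.125 2.03
vertex -2.991 -0.395 1.797
endloop
endfacet
facet normal -0.125 0.068 0.990
outer loop
vertex -3.147 -0.309 3.035
vertex -1.509 2.295 3.063
vertex -3.634 1.775 2.83
endloop
endfacet
facet normal 0.227 -0.969 0.096
outer loop
vertex -1.022 0.211 3.267
vertex -3.147 -0.309 3.035
vertex -0.866 0.125 2.03
endloop
endfacet
facet normal -0.125 0.068 0.990
outer loop
vertex -1.022 0.211 3.267
vertex -1.509 2.295 3.063
vertex -3.147 -0.309 3.035
endloop
endfacet
facet normal -0.227 0.969 -0.096
outer loop
vertex -3.634 1.775 2.83
vertex -1.509 2.295 3.063
vertex -3.478 1.689 1.593
endloop
endfacet
facet normal 0.125 -0.068 -0.990
outer loop
vertex -1.353 2.209 1.825
vertex -0.866 0.125 2.03
vertex -3.478 1.689 1.593
endloop
endfacet
facet normal -0.227 0.969 -0.096
outer loop
vertex -3.478 1.689 1.593
vertex -1.509 2.295 3.063
vertex -1.353 2.209 1.825
endloop
endfacet
facet normal 0.966 0.236 0.105
outer loop
vertex -1.353 2.209 1.825
vertex -1.022 0.211 3.267
vertex -0.866 0.125 2.03
endloop
endfacet
facet normal 0.966 0.236 0.105
outer loop
vertex -1.509 2.295 3.063
vertex -1.022 0.211 3.267
vertex -1.353 2.209 1.825
endloop
endfacet
facet normal -0.704 0.683 0.197
outer loop
vertex -1.23 0.341 0.4
vertex 0.102 1.458 1.284
vertex -0.949 0.99 -0.843
endloop
endfacet
facet normal -0.683 -0.573 -0.453
outer loop
vertex -0.302 0.362 -1.024
vertex -1.23 0.341 0.4
vertex -0.949 0.99 -0.843
endloop
endfacet
facet normal -0.704 0.682 0.198
outer loop
vertex -0.949 0.99 -0.843
vertex 0.102 1.458 1.284
vertex 0.382 2.107 0.042
endloop
endfacet
facet normal 0.197 0.454 -0.869
outer loop
vertex 0.382 2.107 0.042
vertex -0.302 0.362 -1.024
vertex -0.949 0.99 -0.843
endloop
endfacet
facet normal -0.197 -0.453 0.869
outer loop
vertex -1.23 0.341 0.4
vertex 0.749 0.83 1.103
vertex 0.102 1.458 1.284
endloop
endfacet
facet normal -0.683 -0.573 -0.453
outer loop
vertex -0.582 -0.287 0.218
vertex -1.23 0.341 0.4
vertex -0.302 0.362 -1.024
endloop
endfacet
facet normal -0.196 -0.454 0.869
outer loop
vertex -0.582 -0.287 0.218
vertex 0.749 0.83 1.103
vertex -1.23 0.341 0.4
endloop
endfacet
facet normal 0.683 0.573 0.453
outer loop
vertex 0.102 1.458 1.284
vertex 0.749 0.83 1.103
vertex 0.382 2.107 0.042
endloop
endfacet
facet normal 0.196 0.454 -0.869
outer loop
vertex 1.03 1.479 -0.14
vertex -0.302 0.362 -1.024
vertex 0.382 2.107 0.042
endloop
endfacet
facet normal 0.683 0.573 0.453
outer loop
vertex 0.382 2.107 0.042
vertex 0.749 0.83 1.103
vertex 1.03 1.479 -0.14
endloop
endfacet
facet normal 0.704 -0.682 -0.198
outer loop
vertex 1.03 1.479 -0.14
vertex -0.582 -0.287 0.218
vertex -0.302 0.362 -1.024
endloop
endfacet
facet normal 0.704 -0.682 -0.197
outer loop
vertex 0.749 0.83 1.103
vertex -0.582 -0.287 0.218
vertex 1.03 1.479 -0.14
endloop
endfacet
facet normal -0.419 -0.425 -0.802
outer loop
vertex -0.652 -0.395 -3.057
vertex -2.371 -0.433 -2.138
vertex -1.036 1.216 -3.71
endloop
endfacet
facet normal 0.882 0.019 -0.471
outer loop
vertex -0.269 1.993 -2.242
vertex -0.652 -0.395 -3.057
vertex -1.036 1.216 -3.71
endloop
endfacet
facet normal -0.419 -0.426 -0.802
outer loop
vertex -1.036 1.216 -3.71
vertex -2.371 -0.433 -2.138
vertex -2.756 1.177 -2.791
endloop
endfacet
facet normal -0.216 0.905 -0.366
outer loop
vertex -2.756 1.177 -2.791
vertex -0.269 1.993 -2.242
vertex -1.036 1.216 -3.71
endloop
endfacet
facet normal 0.216 -0.905 0.366
outer loop
vertex -0.652 -0.395 -3.057
vertex -1.604 0.344 -0.67
vertex -2.371 -0.433 -2.138
endloop
endfacet
facet normal 0.882 0.020 -0.472
outer loop
vertex 0.116 0.383 -1.589
vertex -0.652 -0.395 -3.057
vertex -0.269 1.993 -2.242
endloop
endfacet
facet normal 0.216 -0.905 0.366
outer loop
vertex 0.116 0.383 -1.589
vertex -1.604 0.344 -0.67
vertex -0.652 -0.395 -3.057
endloop
endfacet
facet normal -0.882 -0.020 0.471
outer loop
vertex -2.371 -0.433 -2.138
vertex -1.604 0.344 -0.67
vertex -2.756 1.177 -2.791
endloop
endfacet
facet normal -0.216 0.905 -0.367
outer loop
vertex -1.988 1.955 -1.323
vertex -0.269 1.993 -2.242
vertex -2.756 1.177 -2.791
endloop
endfacet
facet normal -0.882 -0.019 0.471
outer loop
vertex -2.756 1.177 -2.791
vertex -1.604 0.344 -0.67
vertex -1.988 1.955 -1.323
endloop
endfacet
facet normal 0.419 0.426 0.802
outer loop
vertex -1.988 1.955 -1.323
vertex 0.116 0.383 -1.589
vertex -0.269 1.993 -2.242
endloop
endfacet
facet normal 0.419 0.425 0.802
outer loop
vertex -1.604 0.344 -0.67
vertex 0.116 0.383 -1.589
vertex -1.988 1.955 -1.323
endloop
endfacet

endsolid


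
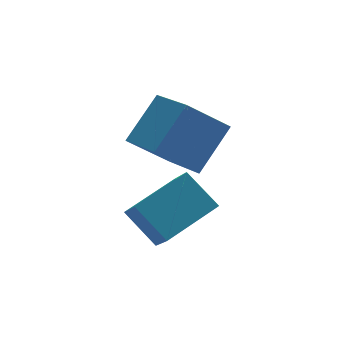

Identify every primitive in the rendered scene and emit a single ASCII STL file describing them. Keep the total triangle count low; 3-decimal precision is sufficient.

solid 
facet normal -0.917 -0.249 -0.312
outer loop
vertex -3.543 -4.59 -2.444
vertex -4.171 -3.514 -1.457
vertex -3.446 -3.407 -3.674
endloop
endfacet
facet normal 0.395 -0.678 -0.621
outer loop
vertex -1.529 -2.886 -3.023
vertex -3.543 -4.59 -2.444
vertex -3.446 -3.407 -3.674
endloop
endfacet
facet normal -0.917 -0.249 -0.312
outer loop
vertex -3.446 -3.407 -3.674
vertex -4.171 -3.514 -1.457
vertex -4.074 -2.33 -2.687
endloop
endfacet
facet normal 0.056 0.692 -0.720
outer loop
vertex -4.074 -2.33 -2.687
vertex -1.529 -2.886 -3.023
vertex -3.446 -3.407 -3.674
endloop
endfacet
facet normal -0.056 -0.692 0.719
outer loop
vertex -3.543 -4.59 -2.444
vertex -2.254 -2.993 -0.806
vertex -4.171 -3.514 -1.457
endloop
endfacet
facet normal 0.395 -0.677 -0.621
outer loop
vertex -1.626 -4.07 -1.793
vertex -3.543 -4.59 -2.444
vertex -1.529 -2.886 -3.023
endloop
endfacet
facet normal -0.057 -0.692 0.719
outer loop
vertex -1.626 -4.07 -1.793
vertex -2.254 -2.993 -0.806
vertex -3.543 -4.59 -2.444
endloop
endfacet
facet normal -0.395 0.677 0.621
outer loop
vertex -4.171 -3.514 -1.457
vertex -2.254 -2.993 -0.806
vertex -4.074 -2.33 -2.687
endloop
endfacet
facet normal 0.056 0.693 -0.719
outer loop
vertex -2.157 -1.81 -2.036
vertex -1.529 -2.886 -3.023
vertex -4.074 -2.33 -2.687
endloop
endfacet
facet normal -0.395 0.678 0.621
outer loop
vertex -4.074 -2.33 -2.687
vertex -2.254 -2.993 -0.806
vertex -2.157 -1.81 -2.036
endloop
endfacet
facet normal 0.917 0.249 0.312
outer loop
vertex -2.157 -1.81 -2.036
vertex -1.626 -4.07 -1.793
vertex -1.529 -2.886 -3.023
endloop
endfacet
facet normal 0.917 0.249 0.312
outer loop
vertex -2.254 -2.993 -0.806
vertex -1.626 -4.07 -1.793
vertex -2.157 -1.81 -2.036
endloop
endfacet
facet normal -0.742 0.178 0.646
outer loop
vertex -1.572 -1.325 0.998
vertex -1.794 0.657 0.196
vertex -2.93 -2.029 -0.366
endloop
endfacet
facet normal 0.104 -0.922 0.373
outer loop
vertex -1.566 -2.357 -1.556
vertex -1.572 -1.325 0.998
vertex -2.93 -2.029 -0.366
endloop
endfacet
facet normal -0.742 0.178 0.647
outer loop
vertex -2.93 -2.029 -0.366
vertex -1.794 0.657 0.196
vertex -3.153 -0.047 -1.168
endloop
endfacet
facet normal -0.663 -0.344 -0.665
outer loop
vertex -3.153 -0.047 -1.168
vertex -1.566 -2.357 -1.556
vertex -2.93 -2.029 -0.366
endloop
endfacet
facet normal 0.663 0.343 0.665
outer loop
vertex -1.572 -1.325 0.998
vertex -0.43 0.329 -0.994
vertex -1.794 0.657 0.196
endloop
endfacet
facet normal 0.103 -0.922 0.373
outer loop
vertex -0.207 -1.653 -0.192
vertex -1.572 -1.325 0.998
vertex -1.566 -2.357 -1.556
endloop
endfacet
facet normal 0.663 0.344 0.665
outer loop
vertex -0.207 -1.653 -0.192
vertex -0.43 0.329 -0.994
vertex -1.572 -1.325 0.998
endloop
endfacet
facet normal -0.104 0.922 -0.373
outer loop
vertex -1.794 0.657 0.196
vertex -0.43 0.329 -0.994
vertex -3.153 -0.047 -1.168
endloop
endfacet
facet normal -0.663 -0.344 -0.665
outer loop
vertex -1.788 -0.375 -2.358
vertex -1.566 -2.357 -1.556
vertex -3.153 -0.047 -1.168
endloop
endfacet
facet normal -0.103 0.922 -0.373
outer loop
vertex -3.153 -0.047 -1.168
vertex -0.43 0.329 -0.994
vertex -1.788 -0.375 -2.358
endloop
endfacet
facet normal 0.742 -0.179 -0.647
outer loop
vertex -1.788 -0.375 -2.358
vertex -0.207 -1.653 -0.192
vertex -1.566 -2.357 -1.556
endloop
endfacet
facet normal 0.742 -0.178 -0.647
outer loop
vertex -0.43 0.329 -0.994
vertex -0.207 -1.653 -0.192
vertex -1.788 -0.375 -2.358
endloop
endfacet

endsolid


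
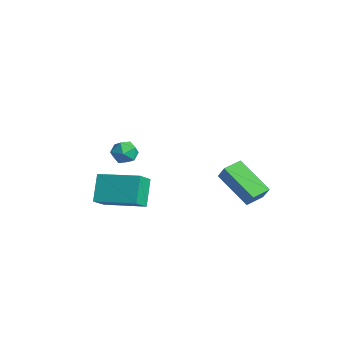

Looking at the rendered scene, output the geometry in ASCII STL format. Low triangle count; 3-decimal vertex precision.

solid 
facet normal -0.561 0.057 0.826
outer loop
vertex 1.37 -3.517 1.837
vertex 1.054 -4.135 1.665
vertex 1.646 -4.135 2.067
endloop
endfacet
facet normal 0.071 0.376 0.924
outer loop
vertex 1.37 -3.517 1.837
vertex 1.646 -4.135 2.067
vertex 2.078 -3.619 1.824
endloop
endfacet
facet normal 0.136 0.891 0.434
outer loop
vertex 1.37 -3.517 1.837
vertex 2.078 -3.619 1.824
vertex 1.753 -3.301 1.273
endloop
endfacet
facet normal -0.453 0.891 0.033
outer loop
vertex 1.37 -3.517 1.837
vertex 1.753 -3.301 1.273
vertex 1.121 -3.619 1.174
endloop
endfacet
facet normal -0.885 0.376 0.275
outer loop
vertex 1.37 -3.517 1.837
vertex 1.121 -3.619 1.174
vertex 1.054 -4.135 1.665
endloop
endfacet
facet normal 0.582 -0.107 0.806
outer loop
vertex 2.078 -3.619 1.824
vertex 1.646 -4.135 2.067
vertex 2.199 -4.301 1.646
endloop
endfacet
facet normal -0.439 -0.623 0.647
outer loop
vertex 1.646 -4.135 2.067
vertex 1.054 -4.135 1.665
vertex 1.567 -4.619 1.547
endloop
endfacet
facet normal -0.964 -0.107 -0.244
outer loop
vertex 1.054 -4.135 1.665
vertex 1.121 -3.619 1.174
vertex 1.242 -4.301 0.996
endloop
endfacet
facet normal -0.266 0.725 -0.635
outer loop
vertex 1.121 -3.619 1.174
vertex 1.753 -3.301 1.273
vertex 1.674 -3.785 0.753
endloop
endfacet
facet normal 0.688 0.726 0.013
outer loop
vertex 1.753 -3.301 1.273
vertex 2.078 -3.619 1.824
vertex 2.266 -3.785 1.155
endloop
endfacet
facet normal 0.453 -0.891 -0.033
outer loop
vertex 1.95 -4.403 0.983
vertex 2.199 -4.301 1.646
vertex 1.567 -4.619 1.547
endloop
endfacet
facet normal -0.136 -0.891 -0.434
outer loop
vertex 1.95 -4.403 0.983
vertex 1.567 -4.619 1.547
vertex 1.242 -4.301 0.996
endloop
endfacet
facet normal -0.071 -0.376 -0.924
outer loop
vertex 1.95 -4.403 0.983
vertex 1.242 -4.301 0.996
vertex 1.674 -3.785 0.753
endloop
endfacet
facet normal 0.561 -0.057 -0.826
outer loop
vertex 1.95 -4.403 0.983
vertex 1.674 -3.785 0.753
vertex 2.266 -3.785 1.155
endloop
endfacet
facet normal 0.885 -0.376 -0.275
outer loop
vertex 1.95 -4.403 0.983
vertex 2.266 -3.785 1.155
vertex 2.199 -4.301 1.646
endloop
endfacet
facet normal 0.266 -0.725 0.635
outer loop
vertex 1.567 -4.619 1.547
vertex 2.199 -4.301 1.646
vertex 1.646 -4.135 2.067
endloop
endfacet
facet normal -0.688 -0.726 -0.013
outer loop
vertex 1.242 -4.301 0.996
vertex 1.567 -4.619 1.547
vertex 1.054 -4.135 1.665
endloop
endfacet
facet normal -0.582 0.107 -0.806
outer loop
vertex 1.674 -3.785 0.753
vertex 1.242 -4.301 0.996
vertex 1.121 -3.619 1.174
endloop
endfacet
facet normal 0.439 0.623 -0.647
outer loop
vertex 2.266 -3.785 1.155
vertex 1.674 -3.785 0.753
vertex 1.753 -3.301 1.273
endloop
endfacet
facet normal 0.964 0.107 0.244
outer loop
vertex 2.199 -4.301 1.646
vertex 2.266 -3.785 1.155
vertex 2.078 -3.619 1.824
endloop
endfacet
facet normal -0.751 -0.645 -0.142
outer loop
vertex -0.233 -4.39 -0.817
vertex -0.796 -3.571 -1.558
vertex 0.525 -4.997 -2.064
endloop
endfacet
facet normal 0.454 -0.660 0.598
outer loop
vertex 2.116 -3.629 -1.762
vertex -0.233 -4.39 -0.817
vertex 0.525 -4.997 -2.064
endloop
endfacet
facet normal -0.751 -0.645 -0.142
outer loop
vertex 0.525 -4.997 -2.064
vertex -0.796 -3.571 -1.558
vertex -0.039 -4.177 -2.805
endloop
endfacet
facet normal 0.480 -0.383 -0.789
outer loop
vertex -0.039 -4.177 -2.805
vertex 2.116 -3.629 -1.762
vertex 0.525 -4.997 -2.064
endloop
endfacet
facet normal -0.480 0.384 0.789
outer loop
vertex -0.233 -4.39 -0.817
vertex 0.795 -2.203 -1.256
vertex -0.796 -3.571 -1.558
endloop
endfacet
facet normal 0.454 -0.661 0.597
outer loop
vertex 1.359 -3.023 -0.515
vertex -0.233 -4.39 -0.817
vertex 2.116 -3.629 -1.762
endloop
endfacet
facet normal -0.479 0.384 0.789
outer loop
vertex 1.359 -3.023 -0.515
vertex 0.795 -2.203 -1.256
vertex -0.233 -4.39 -0.817
endloop
endfacet
facet normal -0.455 0.661 -0.597
outer loop
vertex -0.796 -3.571 -1.558
vertex 0.795 -2.203 -1.256
vertex -0.039 -4.177 -2.805
endloop
endfacet
facet normal 0.480 -0.384 -0.789
outer loop
vertex 1.553 -2.81 -2.503
vertex 2.116 -3.629 -1.762
vertex -0.039 -4.177 -2.805
endloop
endfacet
facet normal -0.454 0.661 -0.598
outer loop
vertex -0.039 -4.177 -2.805
vertex 0.795 -2.203 -1.256
vertex 1.553 -2.81 -2.503
endloop
endfacet
facet normal 0.751 0.645 0.142
outer loop
vertex 1.553 -2.81 -2.503
vertex 1.359 -3.023 -0.515
vertex 2.116 -3.629 -1.762
endloop
endfacet
facet normal 0.751 0.645 0.142
outer loop
vertex 0.795 -2.203 -1.256
vertex 1.359 -3.023 -0.515
vertex 1.553 -2.81 -2.503
endloop
endfacet
facet normal -0.574 -0.004 -0.819
outer loop
vertex 1.259 1.102 -1.729
vertex 1.049 2.1 -1.587
vertex 2.98 1.636 -2.939
endloop
endfacet
facet normal 0.204 -0.969 -0.138
outer loop
vertex 3.531 1.64 -2.153
vertex 1.259 1.102 -1.729
vertex 2.98 1.636 -2.939
endloop
endfacet
facet normal -0.574 -0.004 -0.819
outer loop
vertex 2.98 1.636 -2.939
vertex 1.049 2.1 -1.587
vertex 2.77 2.634 -2.797
endloop
endfacet
facet normal 0.793 0.246 -0.557
outer loop
vertex 2.77 2.634 -2.797
vertex 3.531 1.64 -2.153
vertex 2.98 1.636 -2.939
endloop
endfacet
facet normal -0.793 -0.246 0.557
outer loop
vertex 1.259 1.102 -1.729
vertex 1.6 2.104 -0.801
vertex 1.049 2.1 -1.587
endloop
endfacet
facet normal 0.204 -0.969 -0.138
outer loop
vertex 1.81 1.106 -0.943
vertex 1.259 1.102 -1.729
vertex 3.531 1.64 -2.153
endloop
endfacet
facet normal -0.793 -0.246 0.557
outer loop
vertex 1.81 1.106 -0.943
vertex 1.6 2.104 -0.801
vertex 1.259 1.102 -1.729
endloop
endfacet
facet normal -0.204 0.969 0.138
outer loop
vertex 1.049 2.1 -1.587
vertex 1.6 2.104 -0.801
vertex 2.77 2.634 -2.797
endloop
endfacet
facet normal 0.793 0.246 -0.557
outer loop
vertex 3.321 2.638 -2.011
vertex 3.531 1.64 -2.153
vertex 2.77 2.634 -2.797
endloop
endfacet
facet normal -0.204 0.969 0.138
outer loop
vertex 2.77 2.634 -2.797
vertex 1.6 2.104 -0.801
vertex 3.321 2.638 -2.011
endloop
endfacet
facet normal 0.574 0.004 0.819
outer loop
vertex 3.321 2.638 -2.011
vertex 1.81 1.106 -0.943
vertex 3.531 1.64 -2.153
endloop
endfacet
facet normal 0.574 0.004 0.819
outer loop
vertex 1.6 2.104 -0.801
vertex 1.81 1.106 -0.943
vertex 3.321 2.638 -2.011
endloop
endfacet

endsolid


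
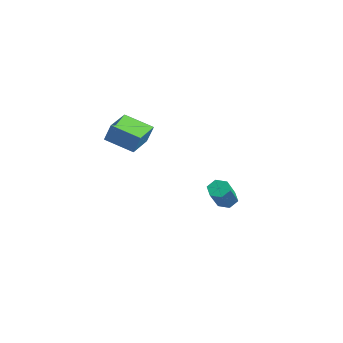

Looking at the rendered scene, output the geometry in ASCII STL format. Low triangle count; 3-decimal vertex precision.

solid 
facet normal -0.638 -0.672 0.376
outer loop
vertex -1.435 -2.684 3.799
vertex -2.266 -1.816 3.942
vertex -1.756 -2.852 2.953
endloop
endfacet
facet normal 0.687 -0.717 -0.118
outer loop
vertex -0.914 -1.964 2.458
vertex -1.435 -2.684 3.799
vertex -1.756 -2.852 2.953
endloop
endfacet
facet normal -0.637 -0.673 0.376
outer loop
vertex -1.756 -2.852 2.953
vertex -2.266 -1.816 3.942
vertex -2.587 -1.984 3.097
endloop
endfacet
facet normal -0.349 -0.182 -0.919
outer loop
vertex -2.587 -1.984 3.097
vertex -0.914 -1.964 2.458
vertex -1.756 -2.852 2.953
endloop
endfacet
facet normal 0.348 0.182 0.919
outer loop
vertex -1.435 -2.684 3.799
vertex -1.424 -0.928 3.447
vertex -2.266 -1.816 3.942
endloop
endfacet
facet normal 0.687 -0.717 -0.118
outer loop
vertex -0.593 -1.796 3.303
vertex -1.435 -2.684 3.799
vertex -0.914 -1.964 2.458
endloop
endfacet
facet normal 0.349 0.182 0.919
outer loop
vertex -0.593 -1.796 3.303
vertex -1.424 -0.928 3.447
vertex -1.435 -2.684 3.799
endloop
endfacet
facet normal -0.687 0.717 0.118
outer loop
vertex -2.266 -1.816 3.942
vertex -1.424 -0.928 3.447
vertex -2.587 -1.984 3.097
endloop
endfacet
facet normal -0.349 -0.183 -0.919
outer loop
vertex -1.745 -1.096 2.601
vertex -0.914 -1.964 2.458
vertex -2.587 -1.984 3.097
endloop
endfacet
facet normal -0.687 0.717 0.118
outer loop
vertex -2.587 -1.984 3.097
vertex -1.424 -0.928 3.447
vertex -1.745 -1.096 2.601
endloop
endfacet
facet normal 0.638 0.672 -0.376
outer loop
vertex -1.745 -1.096 2.601
vertex -0.593 -1.796 3.303
vertex -0.914 -1.964 2.458
endloop
endfacet
facet normal 0.638 0.673 -0.375
outer loop
vertex -1.424 -0.928 3.447
vertex -0.593 -1.796 3.303
vertex -1.745 -1.096 2.601
endloop
endfacet
facet normal -0.571 0.460 -0.680
outer loop
vertex -3.827 3.373 -2.752
vertex -4.21 3.395 -2.416
vertex -3.872 3.776 -2.442
endloop
endfacet
facet normal 0.817 0.406 -0.410
outer loop
vertex -3.827 3.373 -2.752
vertex -3.872 3.776 -2.442
vertex -2.846 2.583 -1.58
endloop
endfacet
facet normal 0.817 0.407 -0.408
outer loop
vertex -2.846 2.583 -1.58
vertex -3.872 3.776 -2.442
vertex -2.892 2.986 -1.27
endloop
endfacet
facet normal 0.570 -0.459 0.681
outer loop
vertex -2.846 2.583 -1.58
vertex -2.892 2.986 -1.27
vertex -3.23 2.605 -1.244
endloop
endfacet
facet normal -0.569 0.458 -0.683
outer loop
vertex -3.872 3.776 -2.442
vertex -4.21 3.395 -2.416
vertex -4.256 3.798 -2.107
endloop
endfacet
facet normal 0.331 0.887 0.321
outer loop
vertex -3.872 3.776 -2.442
vertex -4.256 3.798 -2.107
vertex -2.892 2.986 -1.27
endloop
endfacet
facet normal 0.331 0.887 0.321
outer loop
vertex -2.892 2.986 -1.27
vertex -4.256 3.798 -2.107
vertex -3.275 3.008 -0.935
endloop
endfacet
facet normal 0.570 -0.459 0.682
outer loop
vertex -2.892 2.986 -1.27
vertex -3.275 3.008 -0.935
vertex -3.23 2.605 -1.244
endloop
endfacet
facet normal -0.570 0.458 -0.682
outer loop
vertex -4.256 3.798 -2.107
vertex -4.21 3.395 -2.416
vertex -4.594 3.417 -2.08
endloop
endfacet
facet normal -0.485 0.482 0.730
outer loop
vertex -4.256 3.798 -2.107
vertex -4.594 3.417 -2.08
vertex -3.275 3.008 -0.935
endloop
endfacet
facet normal -0.485 0.482 0.730
outer loop
vertex -3.275 3.008 -0.935
vertex -4.594 3.417 -2.08
vertex -3.613 2.627 -0.908
endloop
endfacet
facet normal 0.571 -0.458 0.681
outer loop
vertex -3.275 3.008 -0.935
vertex -3.613 2.627 -0.908
vertex -3.23 2.605 -1.244
endloop
endfacet
facet normal -0.570 0.459 -0.681
outer loop
vertex -4.594 3.417 -2.08
vertex -4.21 3.395 -2.416
vertex -4.548 3.014 -2.39
endloop
endfacet
facet normal -0.817 -0.408 0.409
outer loop
vertex -4.594 3.417 -2.08
vertex -4.548 3.014 -2.39
vertex -3.613 2.627 -0.908
endloop
endfacet
facet normal -0.817 -0.406 0.409
outer loop
vertex -3.613 2.627 -0.908
vertex -4.548 3.014 -2.39
vertex -3.568 2.224 -1.218
endloop
endfacet
facet normal 0.571 -0.460 0.680
outer loop
vertex -3.613 2.627 -0.908
vertex -3.568 2.224 -1.218
vertex -3.23 2.605 -1.244
endloop
endfacet
facet normal -0.570 0.459 -0.682
outer loop
vertex -4.548 3.014 -2.39
vertex -4.21 3.395 -2.416
vertex -4.165 2.992 -2.725
endloop
endfacet
facet normal -0.332 -0.887 -0.321
outer loop
vertex -4.548 3.014 -2.39
vertex -4.165 2.992 -2.725
vertex -3.568 2.224 -1.218
endloop
endfacet
facet normal -0.331 -0.887 -0.321
outer loop
vertex -3.568 2.224 -1.218
vertex -4.165 2.992 -2.725
vertex -3.184 2.202 -1.553
endloop
endfacet
facet normal 0.569 -0.458 0.683
outer loop
vertex -3.568 2.224 -1.218
vertex -3.184 2.202 -1.553
vertex -3.23 2.605 -1.244
endloop
endfacet
facet normal -0.571 0.458 -0.681
outer loop
vertex -4.165 2.992 -2.725
vertex -4.21 3.395 -2.416
vertex -3.827 3.373 -2.752
endloop
endfacet
facet normal 0.485 -0.482 -0.730
outer loop
vertex -4.165 2.992 -2.725
vertex -3.827 3.373 -2.752
vertex -3.184 2.202 -1.553
endloop
endfacet
facet normal 0.485 -0.482 -0.730
outer loop
vertex -3.184 2.202 -1.553
vertex -3.827 3.373 -2.752
vertex -2.846 2.583 -1.58
endloop
endfacet
facet normal 0.570 -0.458 0.682
outer loop
vertex -3.184 2.202 -1.553
vertex -2.846 2.583 -1.58
vertex -3.23 2.605 -1.244
endloop
endfacet

endsolid


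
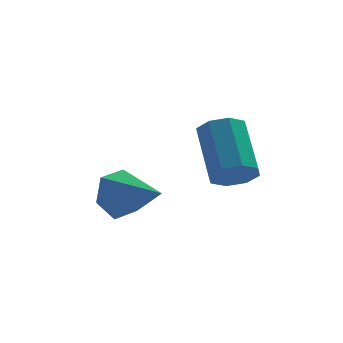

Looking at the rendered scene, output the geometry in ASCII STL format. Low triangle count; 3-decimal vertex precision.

solid 
facet normal 0.060 -0.770 -0.636
outer loop
vertex 2.043 -1.471 0.273
vertex 1.611 -1.897 0.748
vertex 1.466 -1.422 0.159
endloop
endfacet
facet normal 0.201 0.634 -0.747
outer loop
vertex 2.043 -1.471 0.273
vertex 1.466 -1.422 0.159
vertex 1.921 0.083 1.558
endloop
endfacet
facet normal 0.201 0.634 -0.747
outer loop
vertex 1.921 0.083 1.558
vertex 1.466 -1.422 0.159
vertex 1.344 0.132 1.444
endloop
endfacet
facet normal -0.060 0.769 0.636
outer loop
vertex 1.921 0.083 1.558
vertex 1.344 0.132 1.444
vertex 1.489 -0.343 2.032
endloop
endfacet
facet normal 0.060 -0.770 -0.636
outer loop
vertex 1.466 -1.422 0.159
vertex 1.611 -1.897 0.748
vertex 0.975 -1.651 0.39
endloop
endfacet
facet normal -0.549 0.507 -0.665
outer loop
vertex 1.466 -1.422 0.159
vertex 0.975 -1.651 0.39
vertex 1.344 0.132 1.444
endloop
endfacet
facet normal -0.548 0.507 -0.665
outer loop
vertex 1.344 0.132 1.444
vertex 0.975 -1.651 0.39
vertex 0.853 -0.097 1.674
endloop
endfacet
facet normal -0.061 0.769 0.636
outer loop
vertex 1.344 0.132 1.444
vertex 0.853 -0.097 1.674
vertex 1.489 -0.343 2.032
endloop
endfacet
facet normal 0.061 -0.769 -0.637
outer loop
vertex 0.975 -1.651 0.39
vertex 1.611 -1.897 0.748
vertex 0.856 -2.025 0.83
endloop
endfacet
facet normal -0.978 0.083 -0.194
outer loop
vertex 0.975 -1.651 0.39
vertex 0.856 -2.025 0.83
vertex 0.853 -0.097 1.674
endloop
endfacet
facet normal -0.978 0.083 -0.193
outer loop
vertex 0.853 -0.097 1.674
vertex 0.856 -2.025 0.83
vertex 0.734 -0.47 2.115
endloop
endfacet
facet normal -0.060 0.770 0.635
outer loop
vertex 0.853 -0.097 1.674
vertex 0.734 -0.47 2.115
vertex 1.489 -0.343 2.032
endloop
endfacet
facet normal 0.061 -0.770 -0.636
outer loop
vertex 0.856 -2.025 0.83
vertex 1.611 -1.897 0.748
vertex 1.179 -2.323 1.222
endloop
endfacet
facet normal -0.834 -0.389 0.391
outer loop
vertex 0.856 -2.025 0.83
vertex 1.179 -2.323 1.222
vertex 0.734 -0.47 2.115
endloop
endfacet
facet normal -0.834 -0.389 0.391
outer loop
vertex 0.734 -0.47 2.115
vertex 1.179 -2.323 1.222
vertex 1.057 -0.769 2.507
endloop
endfacet
facet normal -0.060 0.769 0.636
outer loop
vertex 0.734 -0.47 2.115
vertex 1.057 -0.769 2.507
vertex 1.489 -0.343 2.032
endloop
endfacet
facet normal 0.060 -0.769 -0.636
outer loop
vertex 1.179 -2.323 1.222
vertex 1.611 -1.897 0.748
vertex 1.756 -2.372 1.336
endloop
endfacet
facet normal -0.201 -0.634 0.747
outer loop
vertex 1.179 -2.323 1.222
vertex 1.756 -2.372 1.336
vertex 1.057 -0.769 2.507
endloop
endfacet
facet normal -0.201 -0.634 0.747
outer loop
vertex 1.057 -0.769 2.507
vertex 1.756 -2.372 1.336
vertex 1.634 -0.818 2.621
endloop
endfacet
facet normal -0.060 0.770 0.636
outer loop
vertex 1.057 -0.769 2.507
vertex 1.634 -0.818 2.621
vertex 1.489 -0.343 2.032
endloop
endfacet
facet normal 0.061 -0.769 -0.636
outer loop
vertex 1.756 -2.372 1.336
vertex 1.611 -1.897 0.748
vertex 2.247 -2.143 1.106
endloop
endfacet
facet normal 0.548 -0.507 0.665
outer loop
vertex 1.756 -2.372 1.336
vertex 2.247 -2.143 1.106
vertex 1.634 -0.818 2.621
endloop
endfacet
facet normal 0.549 -0.506 0.665
outer loop
vertex 1.634 -0.818 2.621
vertex 2.247 -2.143 1.106
vertex 2.125 -0.589 2.39
endloop
endfacet
facet normal -0.060 0.770 0.636
outer loop
vertex 1.634 -0.818 2.621
vertex 2.125 -0.589 2.39
vertex 1.489 -0.343 2.032
endloop
endfacet
facet normal 0.060 -0.770 -0.635
outer loop
vertex 2.247 -2.143 1.106
vertex 1.611 -1.897 0.748
vertex 2.366 -1.77 0.665
endloop
endfacet
facet normal 0.978 -0.083 0.193
outer loop
vertex 2.247 -2.143 1.106
vertex 2.366 -1.77 0.665
vertex 2.125 -0.589 2.39
endloop
endfacet
facet normal 0.978 -0.083 0.194
outer loop
vertex 2.125 -0.589 2.39
vertex 2.366 -1.77 0.665
vertex 2.244 -0.215 1.95
endloop
endfacet
facet normal -0.061 0.769 0.637
outer loop
vertex 2.125 -0.589 2.39
vertex 2.244 -0.215 1.95
vertex 1.489 -0.343 2.032
endloop
endfacet
facet normal 0.060 -0.769 -0.636
outer loop
vertex 2.366 -1.77 0.665
vertex 1.611 -1.897 0.748
vertex 2.043 -1.471 0.273
endloop
endfacet
facet normal 0.834 0.389 -0.391
outer loop
vertex 2.366 -1.77 0.665
vertex 2.043 -1.471 0.273
vertex 2.244 -0.215 1.95
endloop
endfacet
facet normal 0.834 0.389 -0.391
outer loop
vertex 2.244 -0.215 1.95
vertex 2.043 -1.471 0.273
vertex 1.921 0.083 1.558
endloop
endfacet
facet normal -0.061 0.770 0.636
outer loop
vertex 2.244 -0.215 1.95
vertex 1.921 0.083 1.558
vertex 1.489 -0.343 2.032
endloop
endfacet
facet normal -0.610 0.735 -0.297
outer loop
vertex -1.165 -1.881 -0.472
vertex -1.682 -2.012 0.266
vertex -0.988 -1.424 0.295
endloop
endfacet
facet normal 0.953 0.107 -0.284
outer loop
vertex -1.165 -1.881 -0.472
vertex -0.988 -1.424 0.295
vertex -0.638 -3.268 0.774
endloop
endfacet
facet normal -0.610 0.735 -0.296
outer loop
vertex -0.988 -1.424 0.295
vertex -1.682 -2.012 0.266
vertex -1.504 -1.555 1.033
endloop
endfacet
facet normal 0.758 0.295 0.582
outer loop
vertex -0.988 -1.424 0.295
vertex -1.504 -1.555 1.033
vertex -0.638 -3.268 0.774
endloop
endfacet
facet normal -0.610 0.735 -0.296
outer loop
vertex -1.504 -1.555 1.033
vertex -1.682 -2.012 0.266
vertex -2.198 -2.143 1.004
endloop
endfacet
facet normal 0.060 -0.120 0.991
outer loop
vertex -1.504 -1.555 1.033
vertex -2.198 -2.143 1.004
vertex -0.638 -3.268 0.774
endloop
endfacet
facet normal -0.611 0.734 -0.297
outer loop
vertex -2.198 -2.143 1.004
vertex -1.682 -2.012 0.266
vertex -2.375 -2.6 0.237
endloop
endfacet
facet normal -0.442 -0.722 0.532
outer loop
vertex -2.198 -2.143 1.004
vertex -2.375 -2.6 0.237
vertex -0.638 -3.268 0.774
endloop
endfacet
facet normal -0.611 0.734 -0.297
outer loop
vertex -2.375 -2.6 0.237
vertex -1.682 -2.012 0.266
vertex -1.859 -2.469 -0.501
endloop
endfacet
facet normal -0.247 -0.910 -0.334
outer loop
vertex -2.375 -2.6 0.237
vertex -1.859 -2.469 -0.501
vertex -0.638 -3.268 0.774
endloop
endfacet
facet normal -0.610 0.735 -0.297
outer loop
vertex -1.859 -2.469 -0.501
vertex -1.682 -2.012 0.266
vertex -1.165 -1.881 -0.472
endloop
endfacet
facet normal 0.451 -0.496 -0.742
outer loop
vertex -1.859 -2.469 -0.501
vertex -1.165 -1.881 -0.472
vertex -0.638 -3.268 0.774
endloop
endfacet

endsolid


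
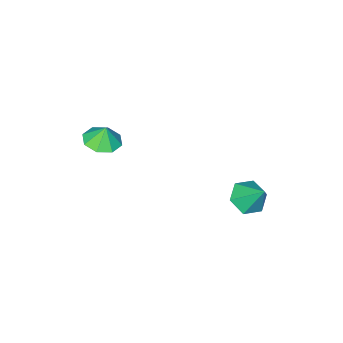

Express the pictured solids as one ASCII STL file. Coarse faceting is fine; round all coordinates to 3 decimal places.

solid 
facet normal 0.112 -0.161 -0.981
outer loop
vertex 3.655 -2.271 1.067
vertex 2.828 -2.833 1.065
vertex 3.023 -1.862 0.928
endloop
endfacet
facet normal 0.337 0.725 0.600
outer loop
vertex 3.655 -2.271 1.067
vertex 3.023 -1.862 0.928
vertex 2.712 -2.667 2.075
endloop
endfacet
facet normal 0.112 -0.161 -0.981
outer loop
vertex 3.023 -1.862 0.928
vertex 2.828 -2.833 1.065
vertex 2.277 -2.022 0.869
endloop
endfacet
facet normal -0.218 0.826 0.520
outer loop
vertex 3.023 -1.862 0.928
vertex 2.277 -2.022 0.869
vertex 2.712 -2.667 2.075
endloop
endfacet
facet normal 0.112 -0.161 -0.981
outer loop
vertex 2.277 -2.022 0.869
vertex 2.828 -2.833 1.065
vertex 1.853 -2.657 0.925
endloop
endfacet
facet normal -0.689 0.506 0.519
outer loop
vertex 2.277 -2.022 0.869
vertex 1.853 -2.657 0.925
vertex 2.712 -2.667 2.075
endloop
endfacet
facet normal 0.112 -0.161 -0.981
outer loop
vertex 1.853 -2.657 0.925
vertex 2.828 -2.833 1.065
vertex 2.0 -3.395 1.063
endloop
endfacet
facet normal -0.800 -0.048 0.597
outer loop
vertex 1.853 -2.657 0.925
vertex 2.0 -3.395 1.063
vertex 2.712 -2.667 2.075
endloop
endfacet
facet normal 0.112 -0.161 -0.981
outer loop
vertex 2.0 -3.395 1.063
vertex 2.828 -2.833 1.065
vertex 2.632 -3.804 1.202
endloop
endfacet
facet normal -0.486 -0.510 0.709
outer loop
vertex 2.0 -3.395 1.063
vertex 2.632 -3.804 1.202
vertex 2.712 -2.667 2.075
endloop
endfacet
facet normal 0.112 -0.161 -0.981
outer loop
vertex 2.632 -3.804 1.202
vertex 2.828 -2.833 1.065
vertex 3.378 -3.644 1.261
endloop
endfacet
facet normal 0.069 -0.611 0.789
outer loop
vertex 2.632 -3.804 1.202
vertex 3.378 -3.644 1.261
vertex 2.712 -2.667 2.075
endloop
endfacet
facet normal 0.112 -0.161 -0.981
outer loop
vertex 3.378 -3.644 1.261
vertex 2.828 -2.833 1.065
vertex 3.802 -3.009 1.205
endloop
endfacet
facet normal 0.540 -0.291 0.790
outer loop
vertex 3.378 -3.644 1.261
vertex 3.802 -3.009 1.205
vertex 2.712 -2.667 2.075
endloop
endfacet
facet normal 0.112 -0.161 -0.981
outer loop
vertex 3.802 -3.009 1.205
vertex 2.828 -2.833 1.065
vertex 3.655 -2.271 1.067
endloop
endfacet
facet normal 0.651 0.263 0.712
outer loop
vertex 3.802 -3.009 1.205
vertex 3.655 -2.271 1.067
vertex 2.712 -2.667 2.075
endloop
endfacet
facet normal -0.024 -0.627 -0.779
outer loop
vertex -0.289 2.799 -1.62
vertex -1.231 3.095 -1.829
vertex -0.446 3.578 -2.242
endloop
endfacet
facet normal 0.896 0.373 0.241
outer loop
vertex -0.289 2.799 -1.62
vertex -0.446 3.578 -2.242
vertex -1.189 4.205 -0.451
endloop
endfacet
facet normal -0.024 -0.627 -0.779
outer loop
vertex -0.446 3.578 -2.242
vertex -1.231 3.095 -1.829
vertex -1.389 3.875 -2.452
endloop
endfacet
facet normal 0.333 0.925 -0.186
outer loop
vertex -0.446 3.578 -2.242
vertex -1.389 3.875 -2.452
vertex -1.189 4.205 -0.451
endloop
endfacet
facet normal -0.024 -0.627 -0.779
outer loop
vertex -1.389 3.875 -2.452
vertex -1.231 3.095 -1.829
vertex -2.174 3.392 -2.039
endloop
endfacet
facet normal -0.553 0.829 -0.081
outer loop
vertex -1.389 3.875 -2.452
vertex -2.174 3.392 -2.039
vertex -1.189 4.205 -0.451
endloop
endfacet
facet normal -0.024 -0.627 -0.779
outer loop
vertex -2.174 3.392 -2.039
vertex -1.231 3.095 -1.829
vertex -2.016 2.612 -1.416
endloop
endfacet
facet normal -0.875 0.182 0.449
outer loop
vertex -2.174 3.392 -2.039
vertex -2.016 2.612 -1.416
vertex -1.189 4.205 -0.451
endloop
endfacet
facet normal -0.024 -0.627 -0.779
outer loop
vertex -2.016 2.612 -1.416
vertex -1.231 3.095 -1.829
vertex -1.074 2.316 -1.207
endloop
endfacet
facet normal -0.310 -0.369 0.876
outer loop
vertex -2.016 2.612 -1.416
vertex -1.074 2.316 -1.207
vertex -1.189 4.205 -0.451
endloop
endfacet
facet normal -0.024 -0.627 -0.779
outer loop
vertex -1.074 2.316 -1.207
vertex -1.231 3.095 -1.829
vertex -0.289 2.799 -1.62
endloop
endfacet
facet normal 0.574 -0.274 0.771
outer loop
vertex -1.074 2.316 -1.207
vertex -0.289 2.799 -1.62
vertex -1.189 4.205 -0.451
endloop
endfacet

endsolid


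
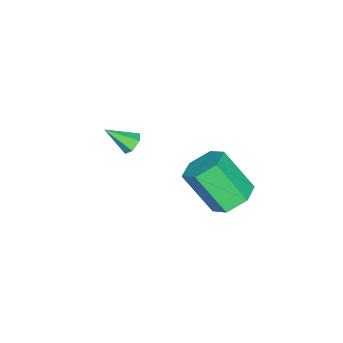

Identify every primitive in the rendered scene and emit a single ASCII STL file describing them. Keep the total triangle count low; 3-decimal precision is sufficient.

solid 
facet normal -0.301 0.743 -0.597
outer loop
vertex 0.616 -1.18 -1.774
vertex 0.224 -1.077 -1.448
vertex 0.683 -0.841 -1.386
endloop
endfacet
facet normal 0.991 -0.103 -0.081
outer loop
vertex 0.616 -1.18 -1.774
vertex 0.683 -0.841 -1.386
vertex 0.616 -2.043 -0.672
endloop
endfacet
facet normal -0.302 0.744 -0.596
outer loop
vertex 0.683 -0.841 -1.386
vertex 0.224 -1.077 -1.448
vertex 0.292 -0.738 -1.059
endloop
endfacet
facet normal 0.653 0.360 0.667
outer loop
vertex 0.683 -0.841 -1.386
vertex 0.292 -0.738 -1.059
vertex 0.616 -2.043 -0.672
endloop
endfacet
facet normal -0.300 0.744 -0.596
outer loop
vertex 0.292 -0.738 -1.059
vertex 0.224 -1.077 -1.448
vertex -0.168 -0.974 -1.122
endloop
endfacet
facet normal -0.242 0.220 0.945
outer loop
vertex 0.292 -0.738 -1.059
vertex -0.168 -0.974 -1.122
vertex 0.616 -2.043 -0.672
endloop
endfacet
facet normal -0.301 0.743 -0.597
outer loop
vertex -0.168 -0.974 -1.122
vertex 0.224 -1.077 -1.448
vertex -0.235 -1.313 -1.51
endloop
endfacet
facet normal -0.794 -0.383 0.472
outer loop
vertex -0.168 -0.974 -1.122
vertex -0.235 -1.313 -1.51
vertex 0.616 -2.043 -0.672
endloop
endfacet
facet normal -0.301 0.743 -0.597
outer loop
vertex -0.235 -1.313 -1.51
vertex 0.224 -1.077 -1.448
vertex 0.157 -1.416 -1.836
endloop
endfacet
facet normal -0.453 -0.847 -0.277
outer loop
vertex -0.235 -1.313 -1.51
vertex 0.157 -1.416 -1.836
vertex 0.616 -2.043 -0.672
endloop
endfacet
facet normal -0.301 0.743 -0.597
outer loop
vertex 0.157 -1.416 -1.836
vertex 0.224 -1.077 -1.448
vertex 0.616 -1.18 -1.774
endloop
endfacet
facet normal 0.439 -0.708 -0.554
outer loop
vertex 0.157 -1.416 -1.836
vertex 0.616 -1.18 -1.774
vertex 0.616 -2.043 -0.672
endloop
endfacet
facet normal -0.020 0.617 -0.786
outer loop
vertex 1.471 2.875 -2.663
vertex 0.861 3.42 -2.22
vertex 1.774 3.57 -2.125
endloop
endfacet
facet normal 0.945 -0.246 -0.215
outer loop
vertex 1.471 2.875 -2.663
vertex 1.774 3.57 -2.125
vertex 1.508 1.634 -1.082
endloop
endfacet
facet normal 0.945 -0.246 -0.216
outer loop
vertex 1.508 1.634 -1.082
vertex 1.774 3.57 -2.125
vertex 1.812 2.329 -0.544
endloop
endfacet
facet normal 0.018 -0.617 0.787
outer loop
vertex 1.508 1.634 -1.082
vertex 1.812 2.329 -0.544
vertex 0.899 2.18 -0.64
endloop
endfacet
facet normal -0.020 0.617 -0.786
outer loop
vertex 1.774 3.57 -2.125
vertex 0.861 3.42 -2.22
vertex 1.165 4.115 -1.682
endloop
endfacet
facet normal 0.755 0.524 0.393
outer loop
vertex 1.774 3.57 -2.125
vertex 1.165 4.115 -1.682
vertex 1.812 2.329 -0.544
endloop
endfacet
facet normal 0.755 0.524 0.394
outer loop
vertex 1.812 2.329 -0.544
vertex 1.165 4.115 -1.682
vertex 1.202 2.875 -0.101
endloop
endfacet
facet normal 0.018 -0.618 0.786
outer loop
vertex 1.812 2.329 -0.544
vertex 1.202 2.875 -0.101
vertex 0.899 2.18 -0.64
endloop
endfacet
facet normal -0.018 0.617 -0.787
outer loop
vertex 1.165 4.115 -1.682
vertex 0.861 3.42 -2.22
vertex 0.252 3.966 -1.778
endloop
endfacet
facet normal -0.190 0.770 0.609
outer loop
vertex 1.165 4.115 -1.682
vertex 0.252 3.966 -1.778
vertex 1.202 2.875 -0.101
endloop
endfacet
facet normal -0.191 0.770 0.609
outer loop
vertex 1.202 2.875 -0.101
vertex 0.252 3.966 -1.778
vertex 0.289 2.725 -0.197
endloop
endfacet
facet normal 0.019 -0.618 0.786
outer loop
vertex 1.202 2.875 -0.101
vertex 0.289 2.725 -0.197
vertex 0.899 2.18 -0.64
endloop
endfacet
facet normal -0.018 0.617 -0.787
outer loop
vertex 0.252 3.966 -1.778
vertex 0.861 3.42 -2.22
vertex -0.052 3.271 -2.316
endloop
endfacet
facet normal -0.945 0.246 0.216
outer loop
vertex 0.252 3.966 -1.778
vertex -0.052 3.271 -2.316
vertex 0.289 2.725 -0.197
endloop
endfacet
facet normal -0.945 0.245 0.215
outer loop
vertex 0.289 2.725 -0.197
vertex -0.052 3.271 -2.316
vertex -0.014 2.03 -0.735
endloop
endfacet
facet normal 0.020 -0.617 0.786
outer loop
vertex 0.289 2.725 -0.197
vertex -0.014 2.03 -0.735
vertex 0.899 2.18 -0.64
endloop
endfacet
facet normal -0.018 0.618 -0.786
outer loop
vertex -0.052 3.271 -2.316
vertex 0.861 3.42 -2.22
vertex 0.558 2.725 -2.759
endloop
endfacet
facet normal -0.755 -0.524 -0.393
outer loop
vertex -0.052 3.271 -2.316
vertex 0.558 2.725 -2.759
vertex -0.014 2.03 -0.735
endloop
endfacet
facet normal -0.755 -0.524 -0.393
outer loop
vertex -0.014 2.03 -0.735
vertex 0.558 2.725 -2.759
vertex 0.595 1.485 -1.178
endloop
endfacet
facet normal 0.020 -0.617 0.786
outer loop
vertex -0.014 2.03 -0.735
vertex 0.595 1.485 -1.178
vertex 0.899 2.18 -0.64
endloop
endfacet
facet normal -0.019 0.618 -0.786
outer loop
vertex 0.558 2.725 -2.759
vertex 0.861 3.42 -2.22
vertex 1.471 2.875 -2.663
endloop
endfacet
facet normal 0.191 -0.770 -0.609
outer loop
vertex 0.558 2.725 -2.759
vertex 1.471 2.875 -2.663
vertex 0.595 1.485 -1.178
endloop
endfacet
facet normal 0.190 -0.770 -0.609
outer loop
vertex 0.595 1.485 -1.178
vertex 1.471 2.875 -2.663
vertex 1.508 1.634 -1.082
endloop
endfacet
facet normal 0.018 -0.617 0.787
outer loop
vertex 0.595 1.485 -1.178
vertex 1.508 1.634 -1.082
vertex 0.899 2.18 -0.64
endloop
endfacet

endsolid
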